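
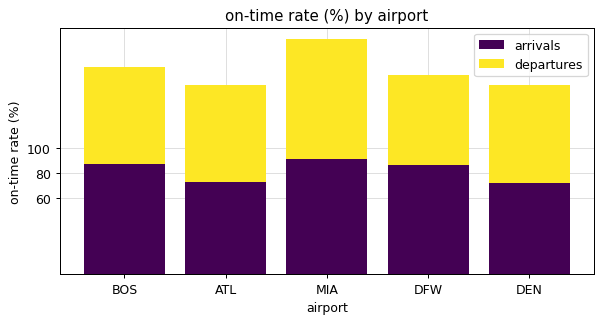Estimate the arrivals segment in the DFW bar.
≈ 80

arrivals top ≈ 80, bottom ≈ 0; segment ≈ 80.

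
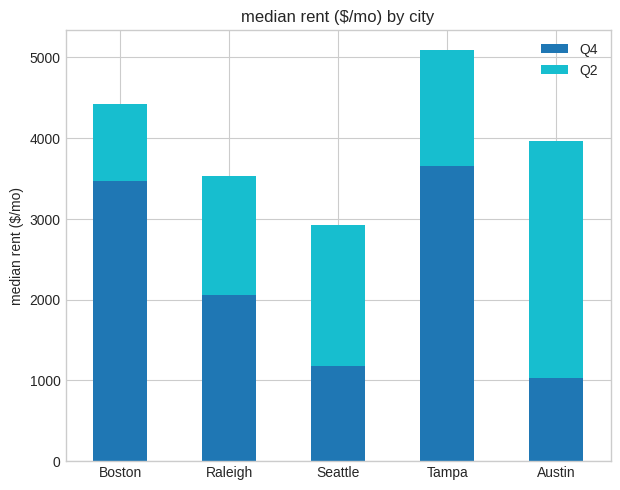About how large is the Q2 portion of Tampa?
Q2 top ≈ 5000, bottom ≈ 3500; segment ≈ 1500.

≈ 1500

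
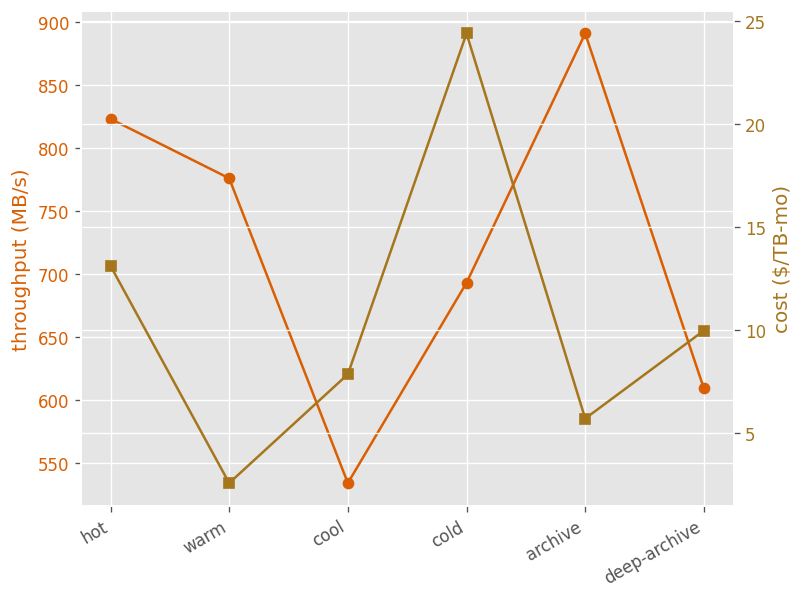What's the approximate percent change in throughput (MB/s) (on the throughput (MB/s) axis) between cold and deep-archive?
≈ -14.3%

cold ≈ 700, deep-archive ≈ 600; (600 − 700) / 700 ≈ -14.3%.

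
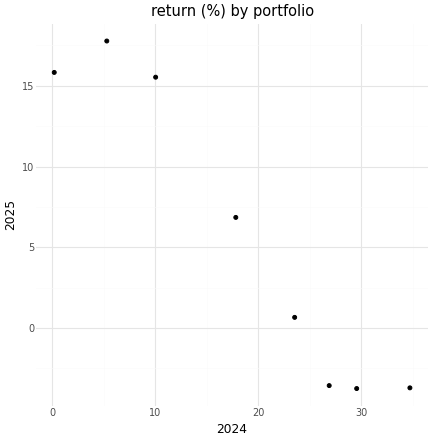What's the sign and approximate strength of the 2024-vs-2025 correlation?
negative, strong

Points are negatively correlated; strong (|r| ≈ 1.0).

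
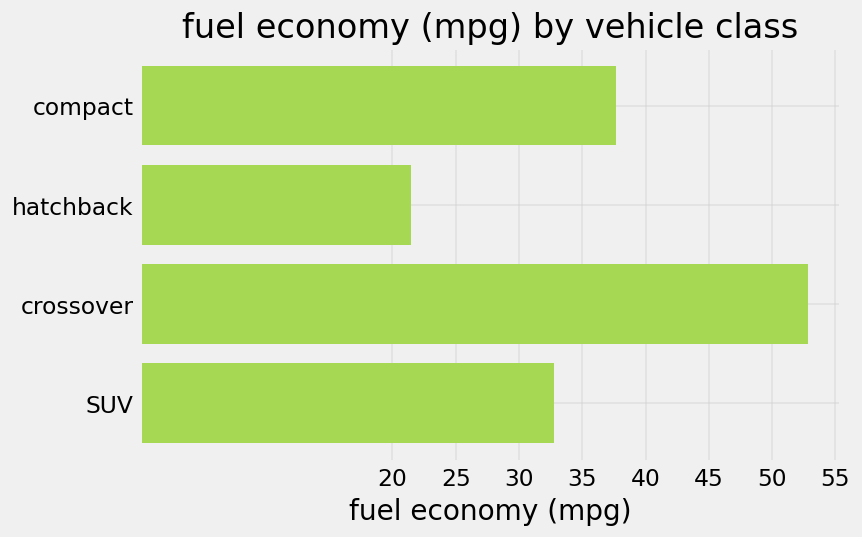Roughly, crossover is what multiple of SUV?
≈ 1.57×

crossover ≈ 55, SUV ≈ 35; 55/35 ≈ 1.57.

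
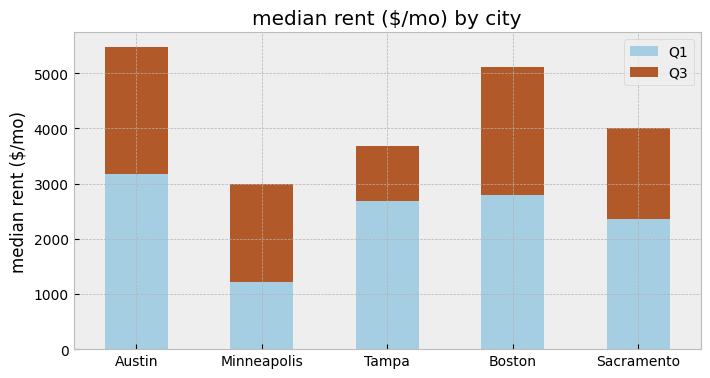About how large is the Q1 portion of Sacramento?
Q1 top ≈ 2500, bottom ≈ 0; segment ≈ 2500.

≈ 2500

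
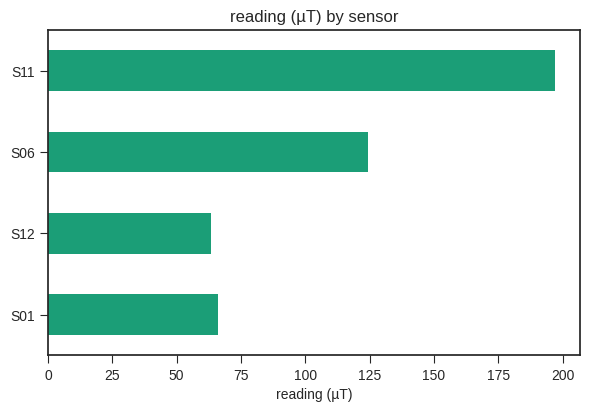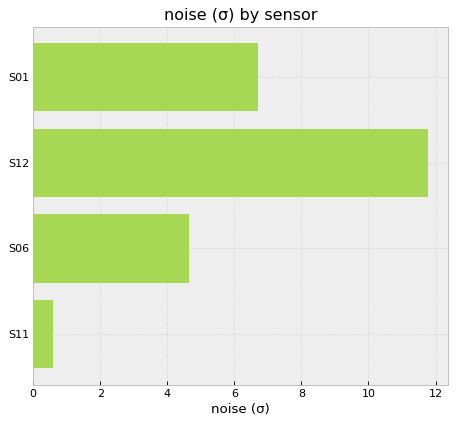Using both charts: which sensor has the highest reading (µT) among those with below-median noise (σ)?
S11

Chart 2 median noise (σ) ≈ 6; below-median sensors: S06, S11. Among those, S11 has the highest reading (µT) (≈ 200).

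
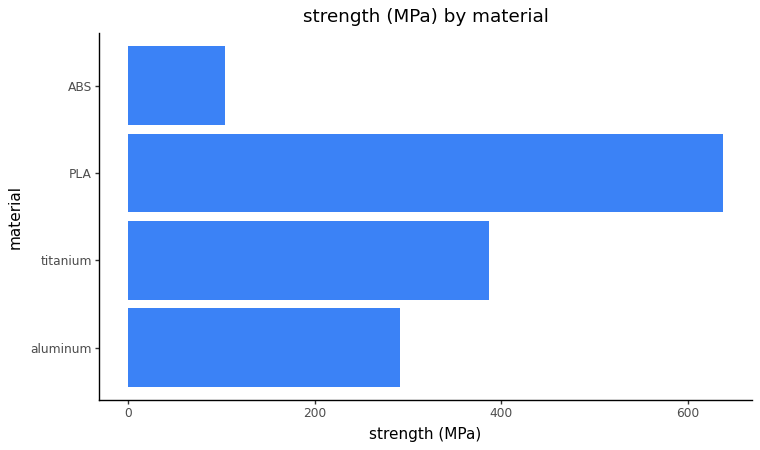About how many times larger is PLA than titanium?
≈ 1.5×

PLA ≈ 600, titanium ≈ 400; 600/400 ≈ 1.5.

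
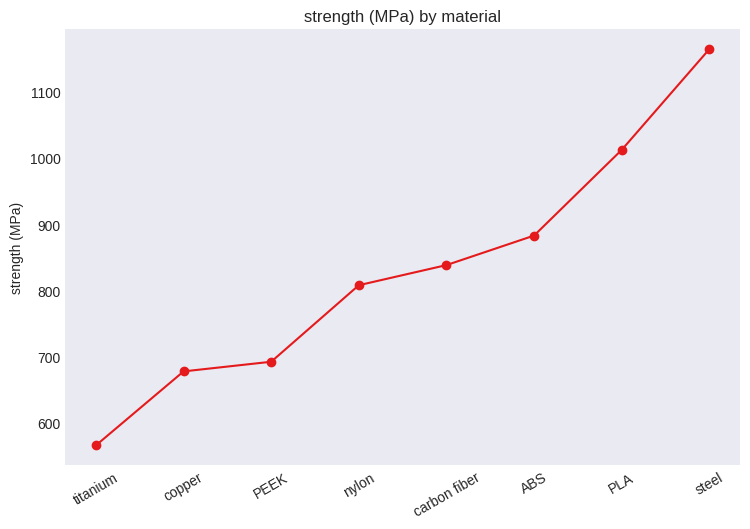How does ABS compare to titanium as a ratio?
≈ 1.64×

ABS ≈ 900, titanium ≈ 550; 900/550 ≈ 1.64.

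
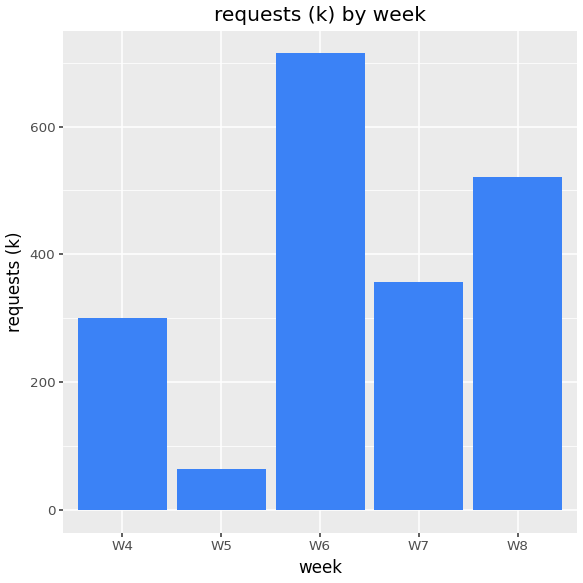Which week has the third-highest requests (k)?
W7

Top 4: W6 ≈ 700, W8 ≈ 500, W7 ≈ 400, W4 ≈ 300.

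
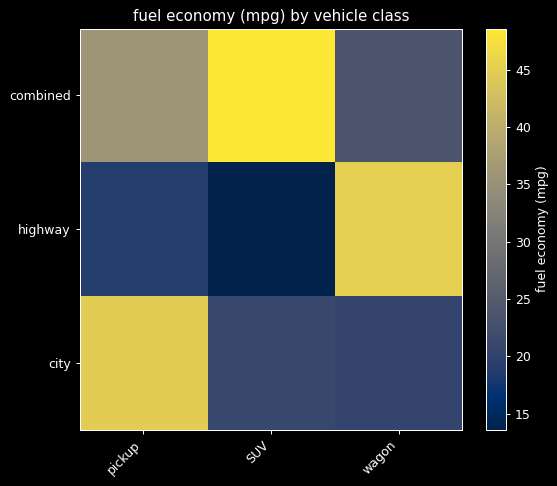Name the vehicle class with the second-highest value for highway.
Top 3 for highway: wagon ≈ 45, pickup ≈ 20, SUV ≈ 15.

pickup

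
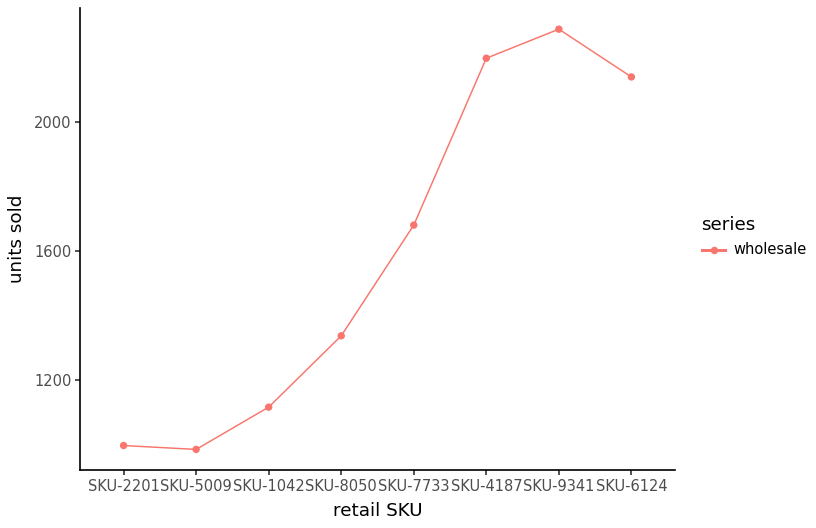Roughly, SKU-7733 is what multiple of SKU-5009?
≈ 1.6×

SKU-7733 ≈ 1600, SKU-5009 ≈ 1000; 1600/1000 ≈ 1.6.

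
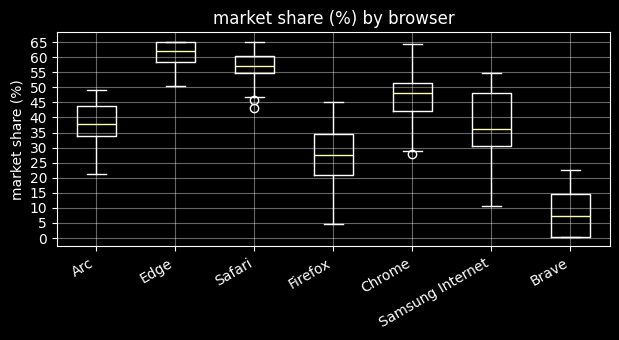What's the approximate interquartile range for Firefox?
Q3 ≈ 35, Q1 ≈ 20; IQR ≈ 15.

≈ 15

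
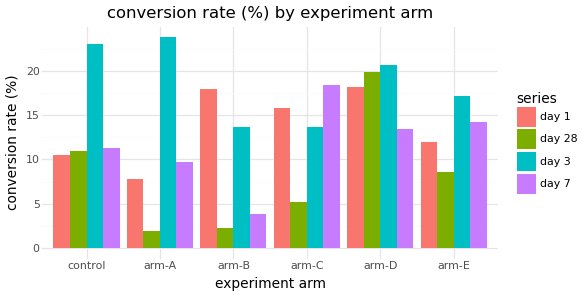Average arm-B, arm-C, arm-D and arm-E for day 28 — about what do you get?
≈ 9

(2 + 6 + 20 + 8) / 4 ≈ 9.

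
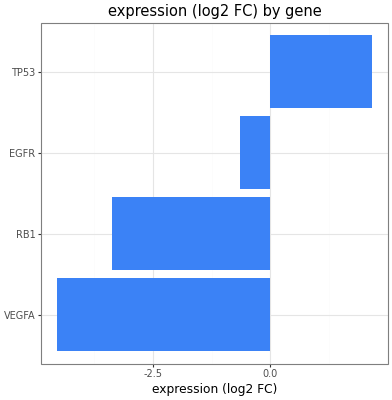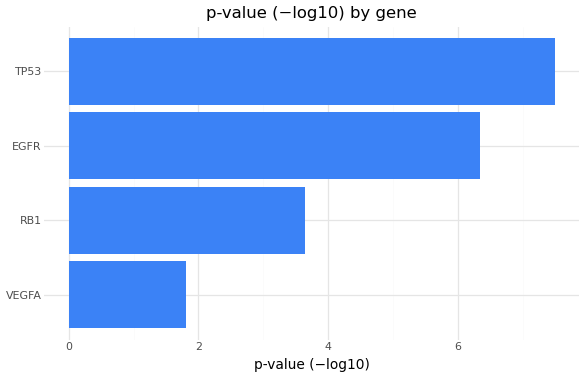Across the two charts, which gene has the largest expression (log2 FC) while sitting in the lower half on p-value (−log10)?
RB1

Chart 2 median p-value (−log10) ≈ 5; below-median genes: VEGFA, RB1. Among those, RB1 has the highest expression (log2 FC) (≈ -3.4).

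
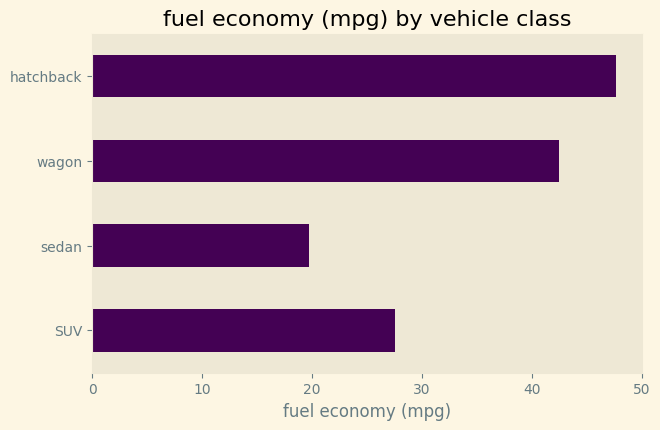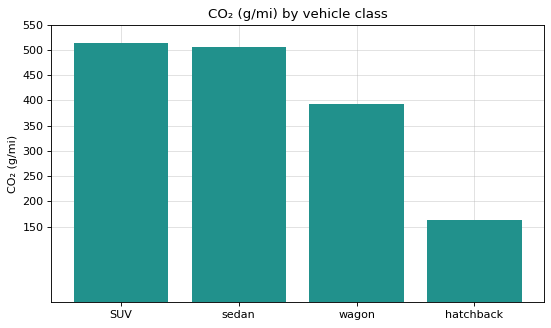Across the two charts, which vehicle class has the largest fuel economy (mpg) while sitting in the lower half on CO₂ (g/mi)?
Chart 2 median CO₂ (g/mi) ≈ 450; below-median vehicle classes: wagon, hatchback. Among those, hatchback has the highest fuel economy (mpg) (≈ 50).

hatchback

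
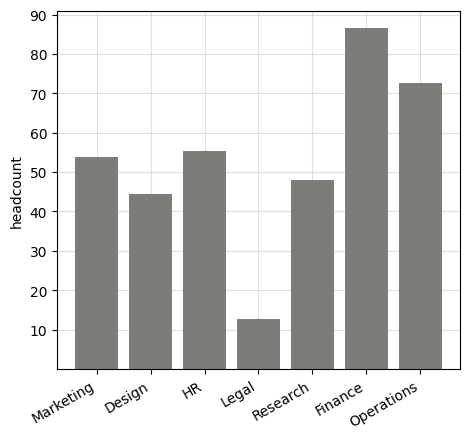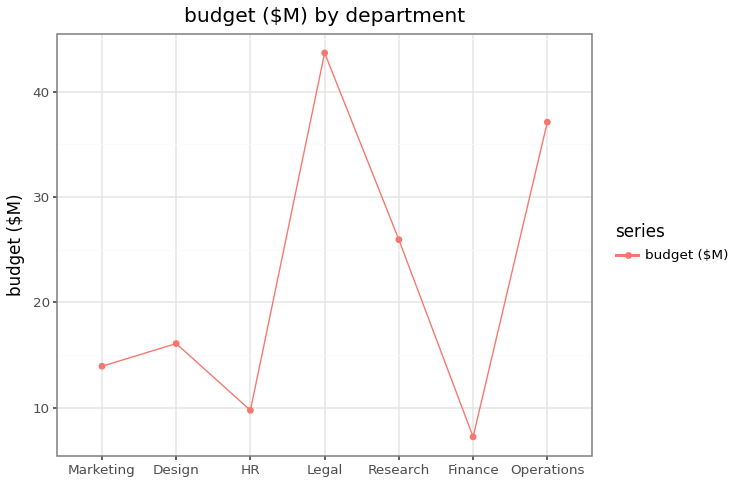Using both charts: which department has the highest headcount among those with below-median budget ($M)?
Finance

Chart 2 median budget ($M) ≈ 15; below-median departments: Marketing, HR, Finance. Among those, Finance has the highest headcount (≈ 90).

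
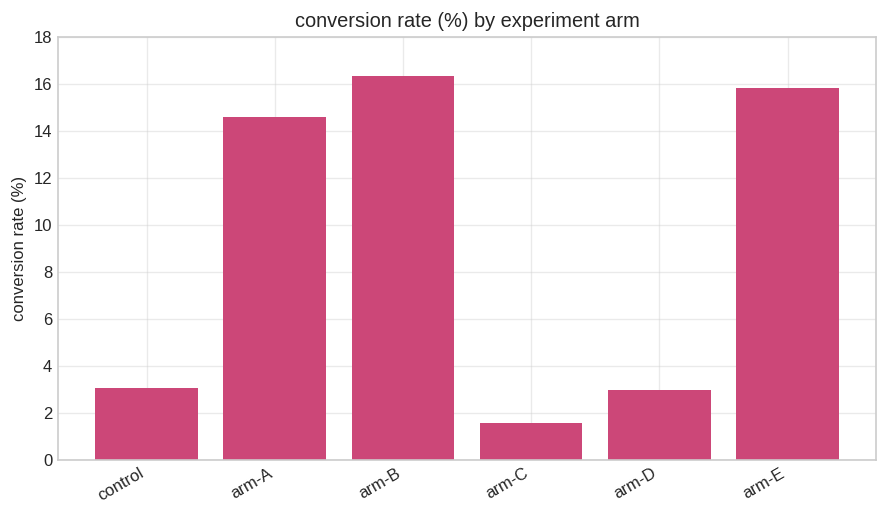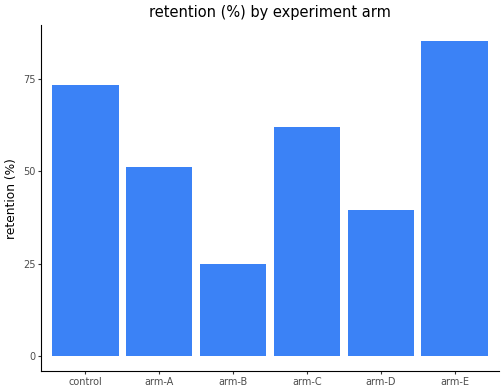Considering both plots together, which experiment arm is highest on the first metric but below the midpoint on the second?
Chart 2 median retention (%) ≈ 60; below-median experiment arms: arm-A, arm-B, arm-D. Among those, arm-B has the highest conversion rate (%) (≈ 16).

arm-B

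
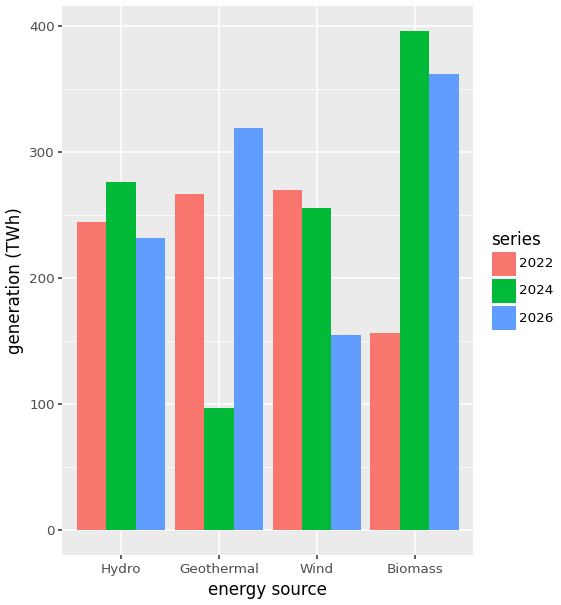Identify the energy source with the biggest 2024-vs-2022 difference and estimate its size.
Biomass, ≈ 250 TWh

Biomass: 2024 ≈ 400, 2022 ≈ 150 → gap ≈ 250. Next-largest (Geothermal) is only ≈ 150.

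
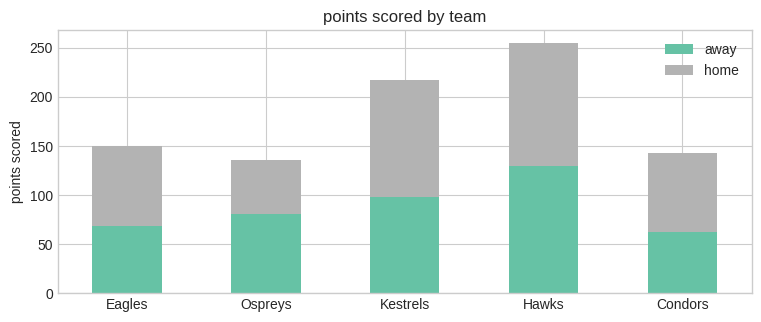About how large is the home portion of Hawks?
home top ≈ 250, bottom ≈ 125; segment ≈ 125.

≈ 125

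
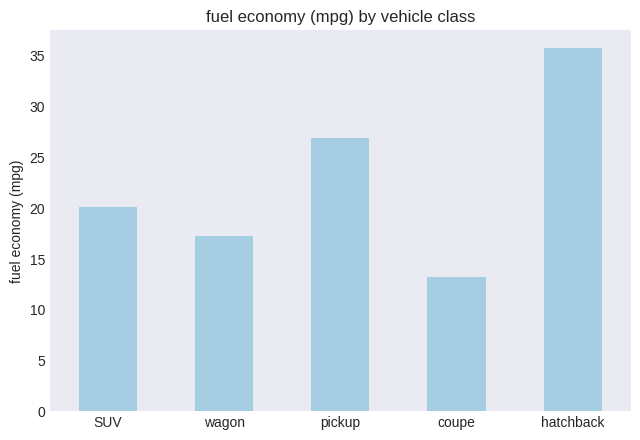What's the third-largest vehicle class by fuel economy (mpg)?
SUV

Top 4: hatchback ≈ 35, pickup ≈ 25, SUV ≈ 20, wagon ≈ 15.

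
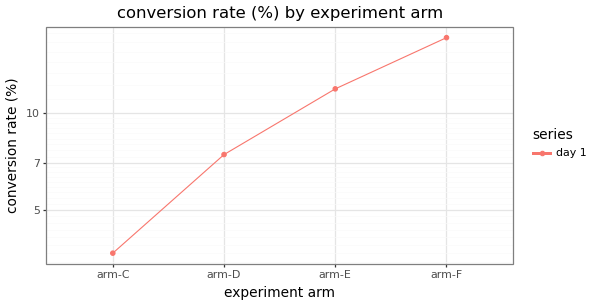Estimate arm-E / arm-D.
arm-E ≈ 12, arm-D ≈ 8; 12/8 ≈ 1.5.

≈ 1.5×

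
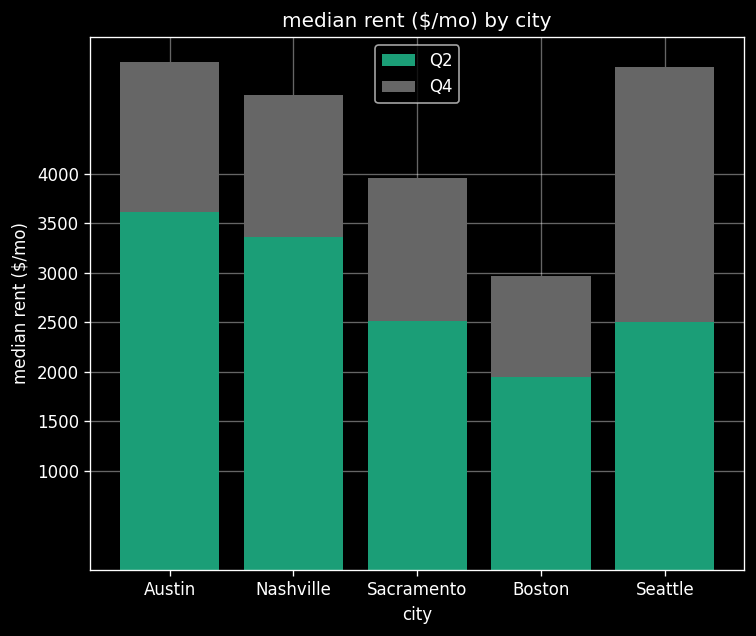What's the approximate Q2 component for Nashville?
Q2 top ≈ 3500, bottom ≈ 0; segment ≈ 3500.

≈ 3500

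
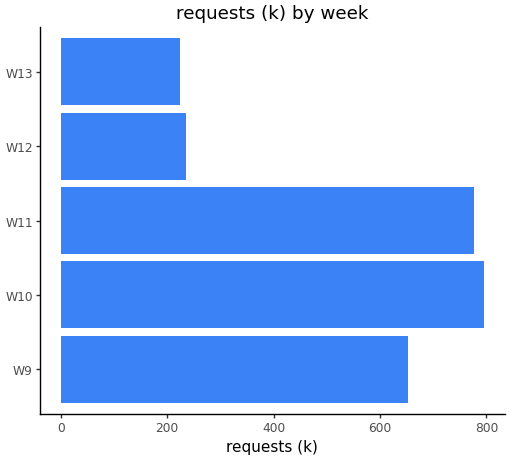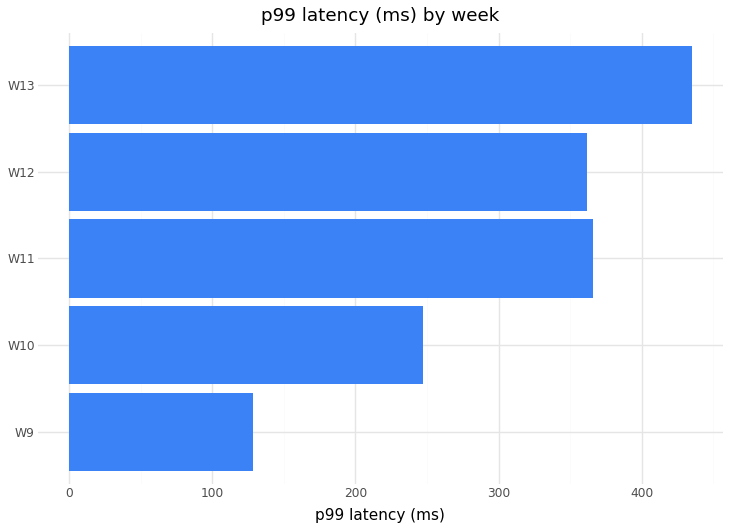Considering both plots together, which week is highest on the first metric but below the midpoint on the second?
Chart 2 median p99 latency (ms) ≈ 350; below-median weeks: W9, W10. Among those, W10 has the highest requests (k) (≈ 800).

W10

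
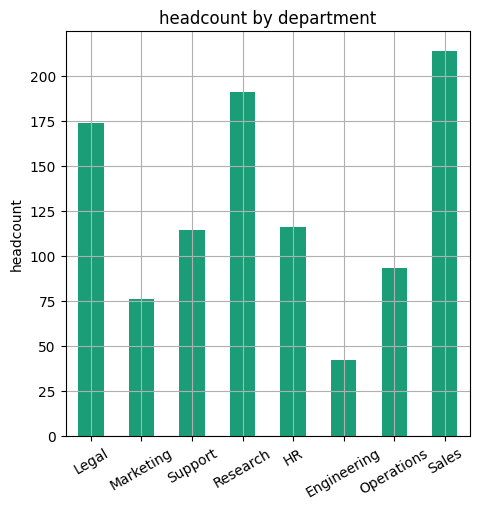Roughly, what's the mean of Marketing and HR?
(80 + 120) / 2 ≈ 100.

≈ 100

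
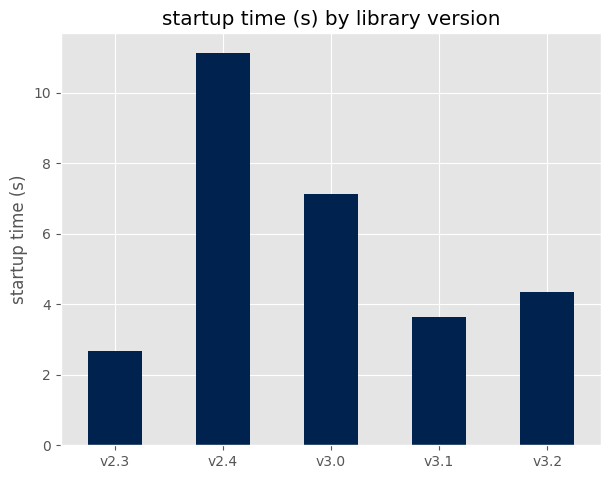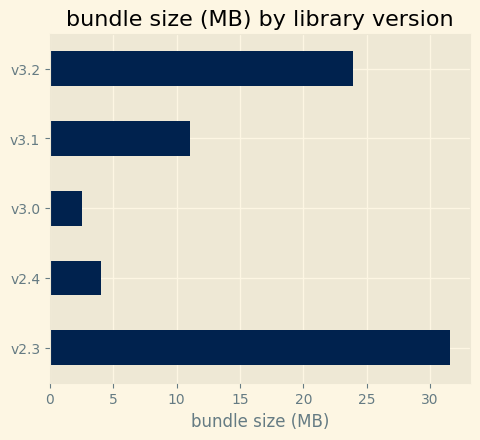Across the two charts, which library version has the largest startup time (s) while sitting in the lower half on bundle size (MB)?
v2.4

Chart 2 median bundle size (MB) ≈ 10; below-median library versions: v2.4, v3.0. Among those, v2.4 has the highest startup time (s) (≈ 12).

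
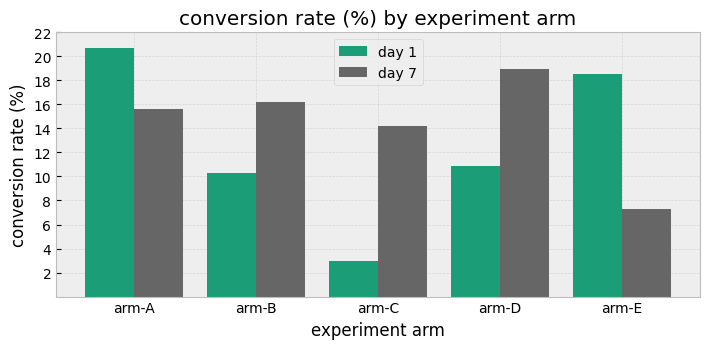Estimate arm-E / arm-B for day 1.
≈ 1.8×

arm-E ≈ 18, arm-B ≈ 10; 18/10 ≈ 1.8.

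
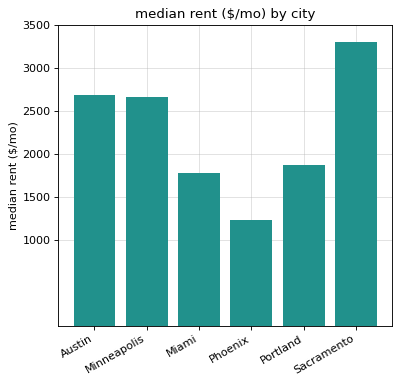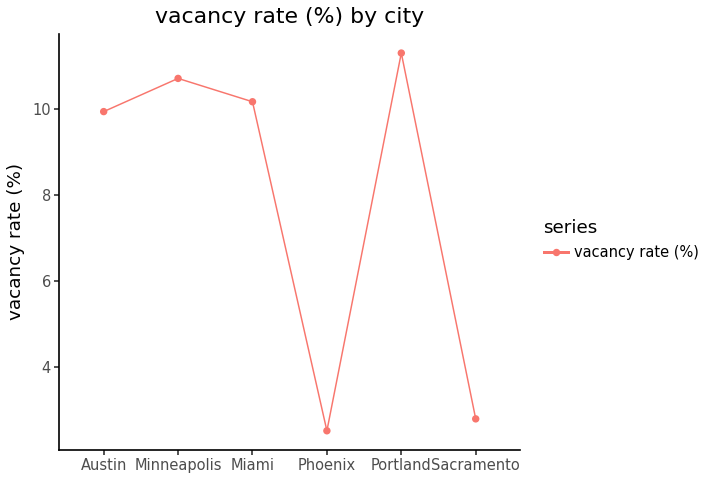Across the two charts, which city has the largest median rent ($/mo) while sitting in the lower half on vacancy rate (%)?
Chart 2 median vacancy rate (%) ≈ 10; below-median cities: Austin, Phoenix, Sacramento. Among those, Sacramento has the highest median rent ($/mo) (≈ 3500).

Sacramento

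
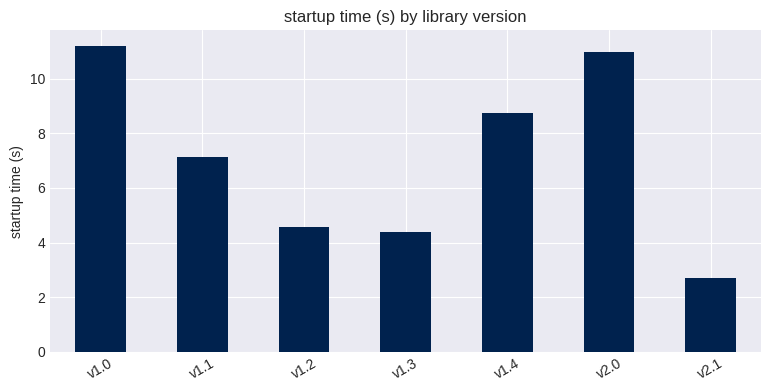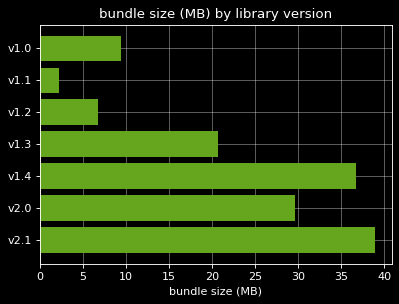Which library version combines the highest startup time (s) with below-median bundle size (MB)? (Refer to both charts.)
v1.0

Chart 2 median bundle size (MB) ≈ 20; below-median library versions: v1.0, v1.1, v1.2. Among those, v1.0 has the highest startup time (s) (≈ 12).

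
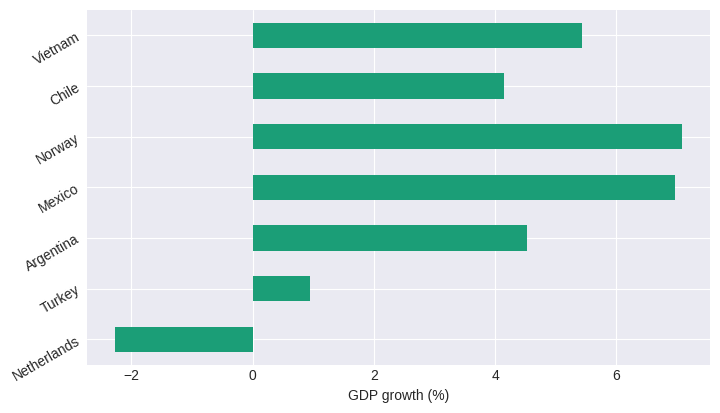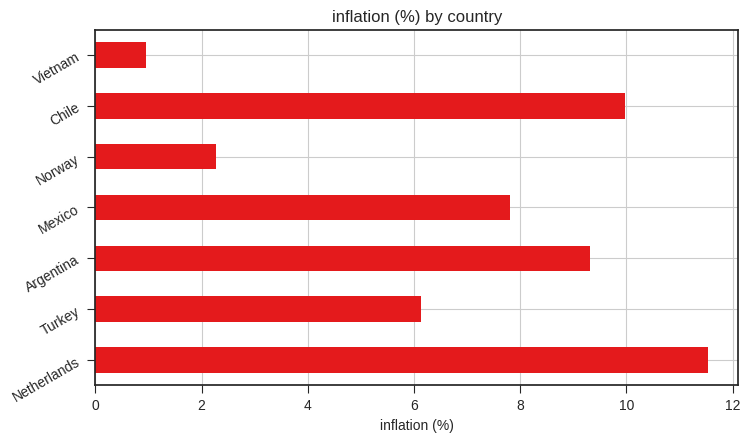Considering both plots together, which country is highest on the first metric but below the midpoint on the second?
Norway

Chart 2 median inflation (%) ≈ 8; below-median countries: Turkey, Norway, Vietnam. Among those, Norway has the highest GDP growth (%) (≈ 7).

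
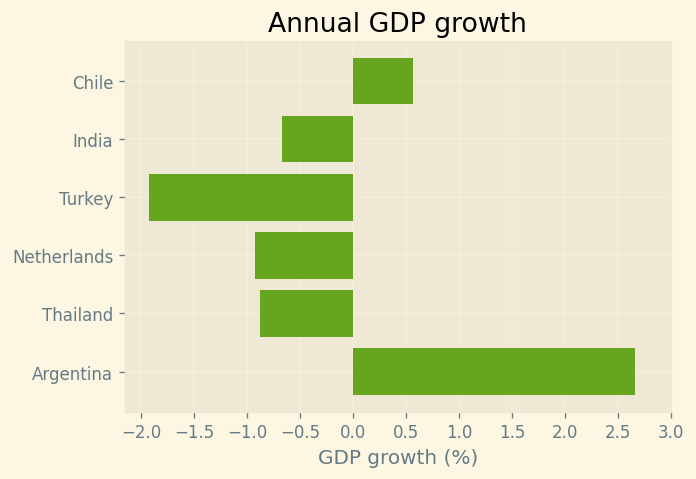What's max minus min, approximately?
≈ 4.5

Max Argentina ≈ 2.5, min Turkey ≈ -2.0; range ≈ 4.5.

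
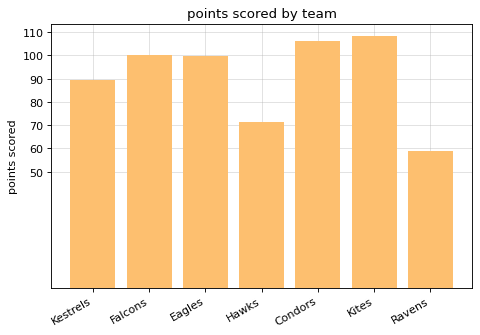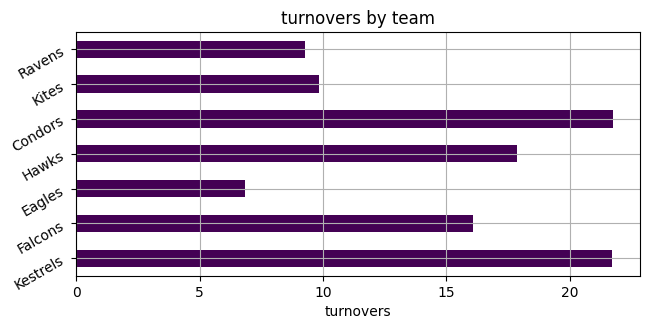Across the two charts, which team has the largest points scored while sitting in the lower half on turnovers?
Chart 2 median turnovers ≈ 16; below-median teams: Eagles, Kites, Ravens. Among those, Kites has the highest points scored (≈ 110).

Kites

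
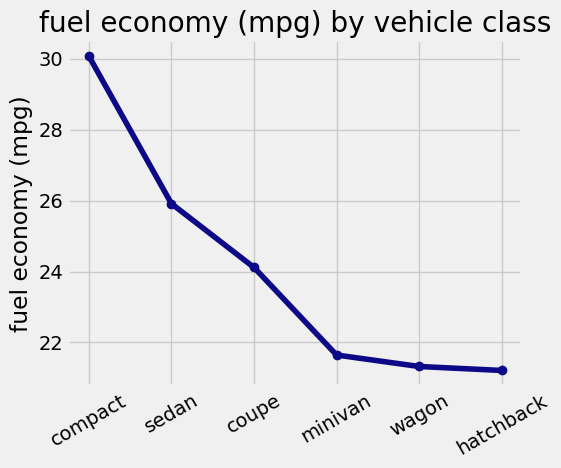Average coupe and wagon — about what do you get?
(24 + 21) / 2 ≈ 22.

≈ 22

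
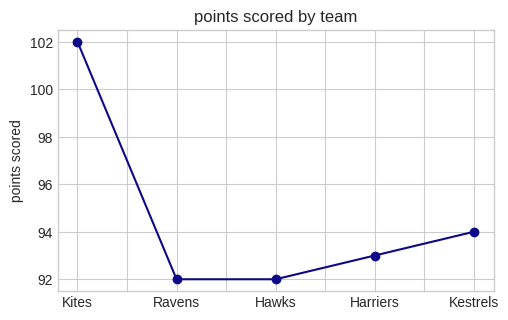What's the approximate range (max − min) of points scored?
≈ 10

Max Kites ≈ 102, min Ravens ≈ 92; range ≈ 10.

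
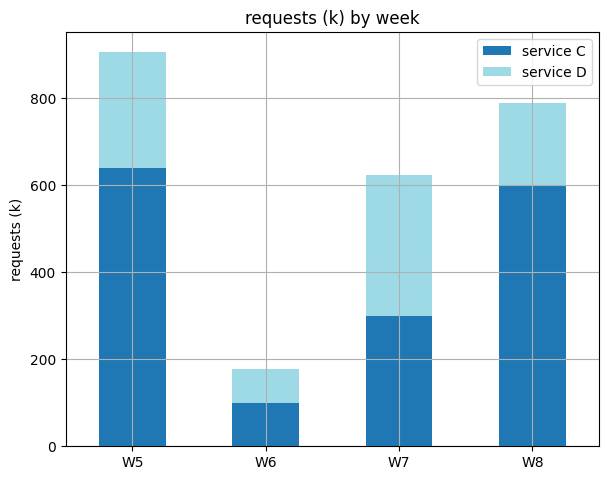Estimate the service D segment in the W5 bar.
service D top ≈ 900, bottom ≈ 600; segment ≈ 300.

≈ 300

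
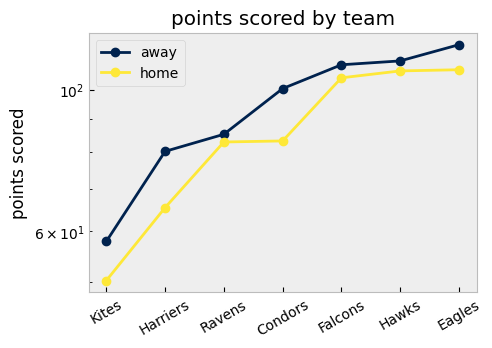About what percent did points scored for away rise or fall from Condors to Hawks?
Condors ≈ 100, Hawks ≈ 110; (110 − 100) / 100 ≈ +10%.

≈ +10%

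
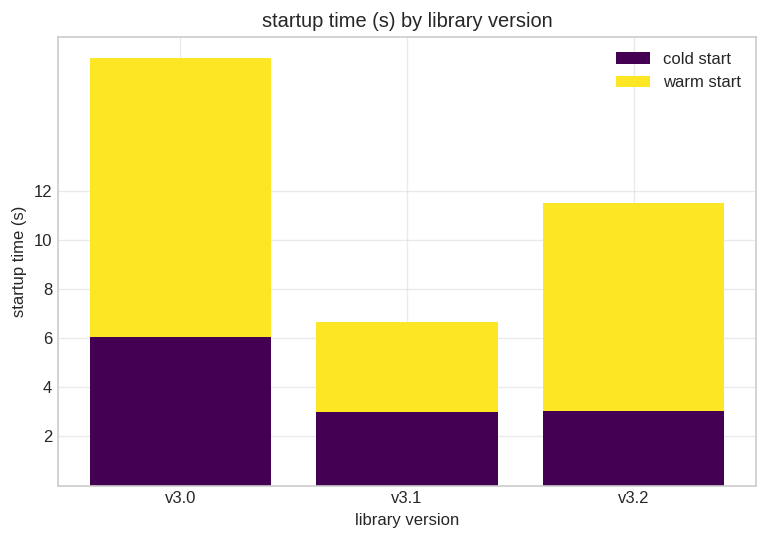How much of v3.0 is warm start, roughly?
≈ 12

warm start top ≈ 18, bottom ≈ 6; segment ≈ 12.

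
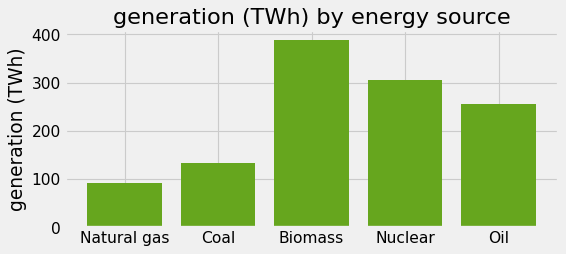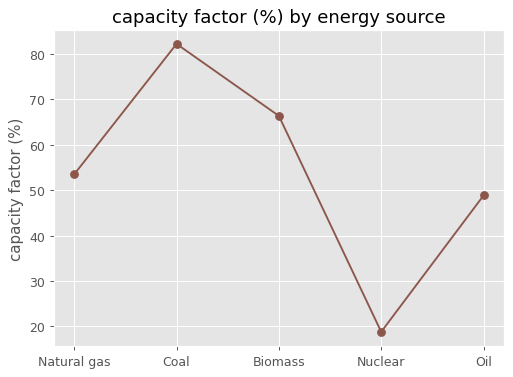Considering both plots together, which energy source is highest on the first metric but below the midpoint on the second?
Chart 2 median capacity factor (%) ≈ 50; below-median energy sources: Nuclear, Oil. Among those, Nuclear has the highest generation (TWh) (≈ 300).

Nuclear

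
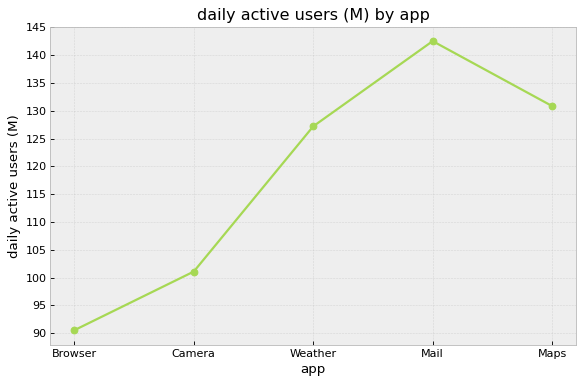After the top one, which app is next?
Top 3: Mail ≈ 145, Maps ≈ 130, Weather ≈ 125.

Maps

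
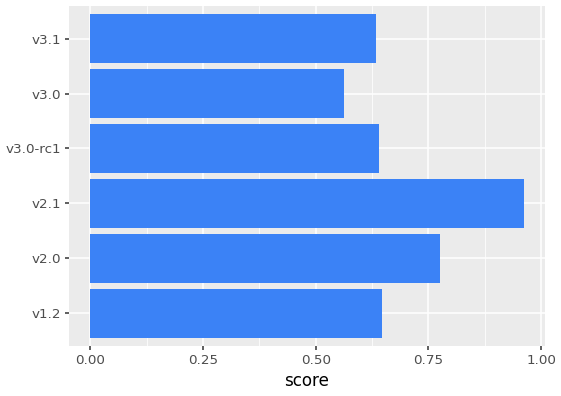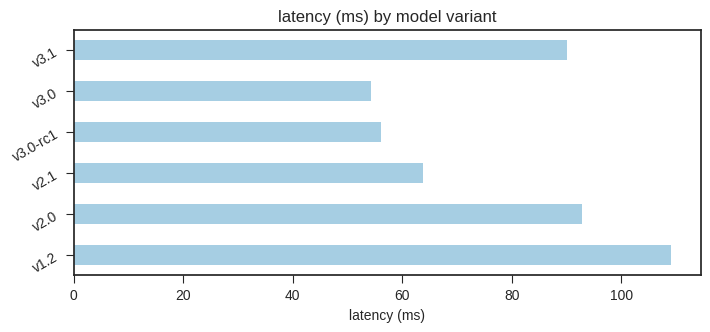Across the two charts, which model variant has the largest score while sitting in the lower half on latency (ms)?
Chart 2 median latency (ms) ≈ 80; below-median model variants: v2.1, v3.0-rc1, v3.0. Among those, v2.1 has the highest score (≈ 1).

v2.1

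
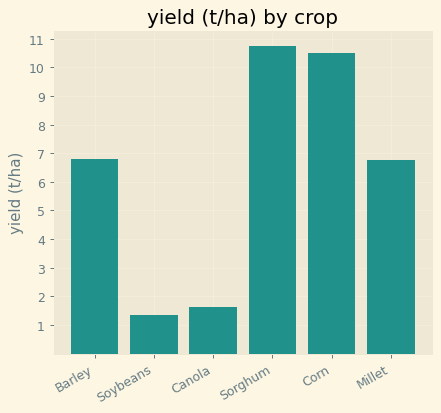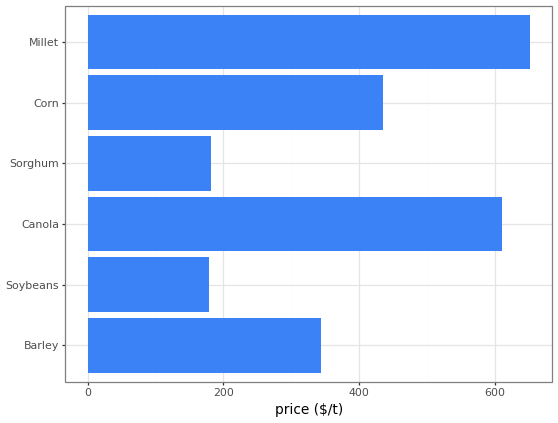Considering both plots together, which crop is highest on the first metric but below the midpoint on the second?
Sorghum

Chart 2 median price ($/t) ≈ 400; below-median crops: Barley, Soybeans, Sorghum. Among those, Sorghum has the highest yield (t/ha) (≈ 11).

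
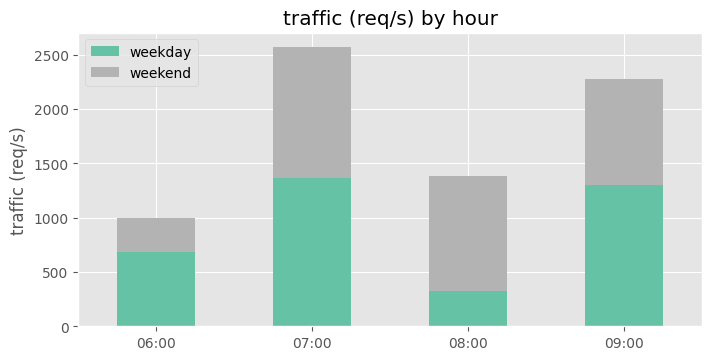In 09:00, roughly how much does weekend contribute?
weekend top ≈ 2500, bottom ≈ 1500; segment ≈ 1000.

≈ 1000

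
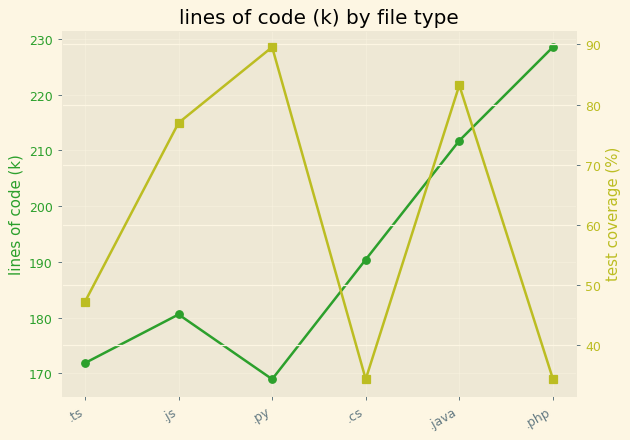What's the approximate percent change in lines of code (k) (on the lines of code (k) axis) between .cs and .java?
≈ +10.5%

.cs ≈ 190, .java ≈ 210; (210 − 190) / 190 ≈ +10.5%.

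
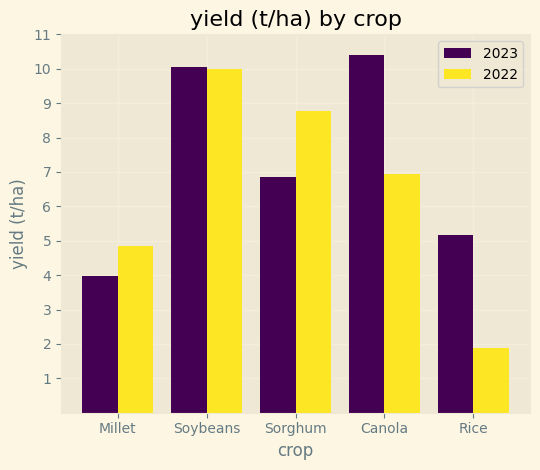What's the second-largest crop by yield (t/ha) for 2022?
Top 3 for 2022: Soybeans ≈ 10, Sorghum ≈ 9, Canola ≈ 7.

Sorghum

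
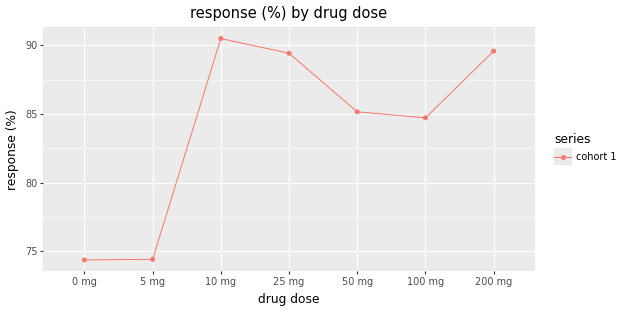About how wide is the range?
Max 10 mg ≈ 90, min 0 mg ≈ 74; range ≈ 16.

≈ 16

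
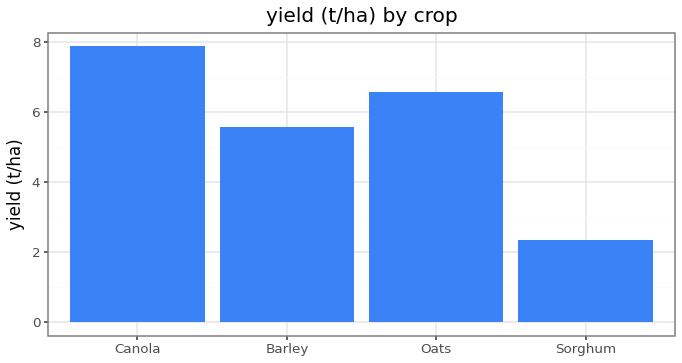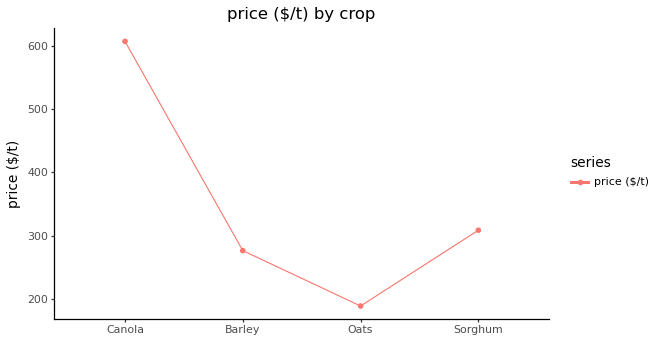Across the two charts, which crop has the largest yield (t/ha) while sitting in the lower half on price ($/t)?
Chart 2 median price ($/t) ≈ 300; below-median crops: Barley, Oats. Among those, Oats has the highest yield (t/ha) (≈ 7).

Oats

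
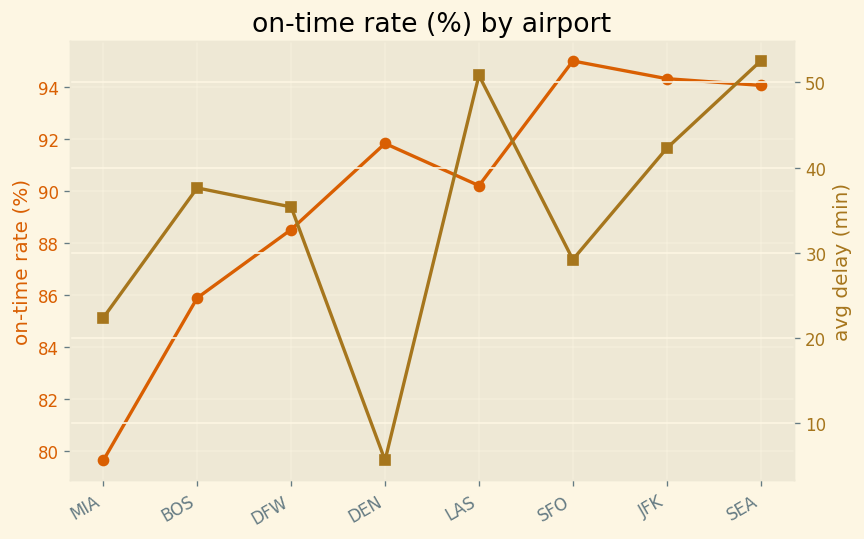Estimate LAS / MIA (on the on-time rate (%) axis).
LAS ≈ 90, MIA ≈ 80; 90/80 ≈ 1.12.

≈ 1.12×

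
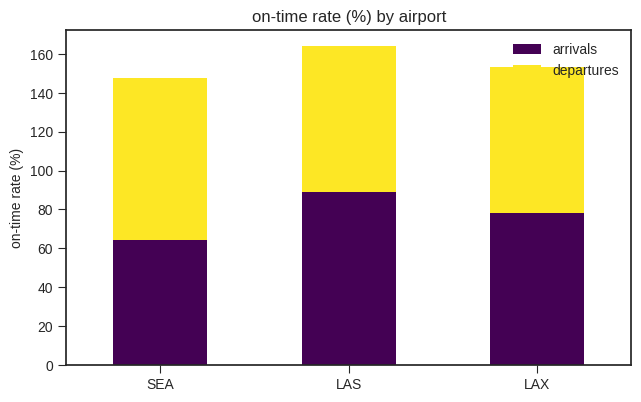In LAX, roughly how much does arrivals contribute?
arrivals top ≈ 80, bottom ≈ 0; segment ≈ 80.

≈ 80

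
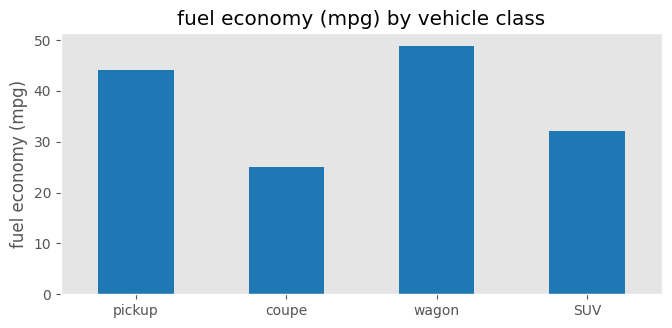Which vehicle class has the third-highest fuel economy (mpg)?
Top 4: wagon ≈ 50, pickup ≈ 45, SUV ≈ 30, coupe ≈ 25.

SUV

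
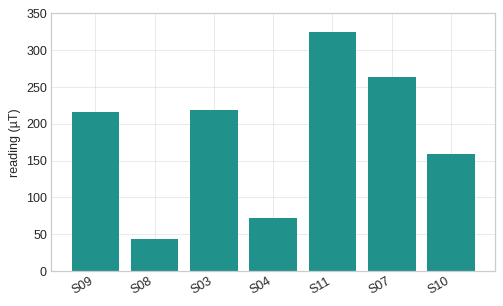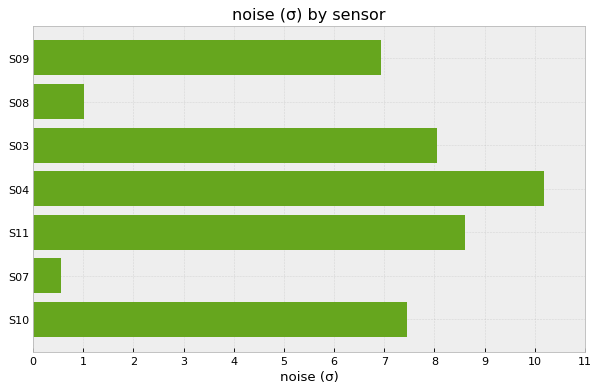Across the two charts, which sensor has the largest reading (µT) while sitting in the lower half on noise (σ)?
S07

Chart 2 median noise (σ) ≈ 7; below-median sensors: S09, S08, S07. Among those, S07 has the highest reading (µT) (≈ 250).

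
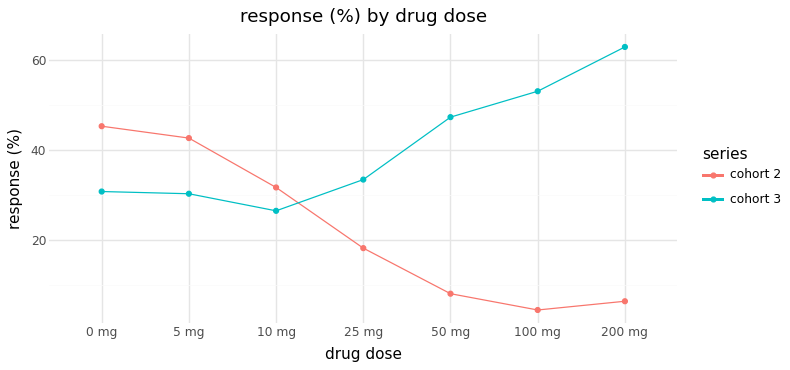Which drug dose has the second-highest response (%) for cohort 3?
100 mg

Top 3 for cohort 3: 200 mg ≈ 65, 100 mg ≈ 55, 50 mg ≈ 45.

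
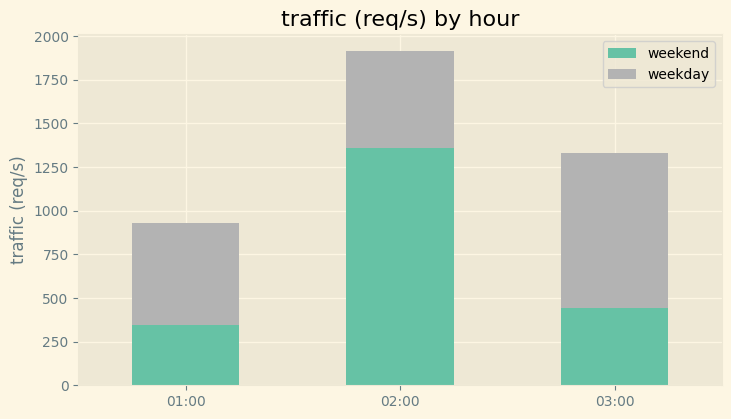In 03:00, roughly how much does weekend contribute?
weekend top ≈ 400, bottom ≈ 0; segment ≈ 400.

≈ 400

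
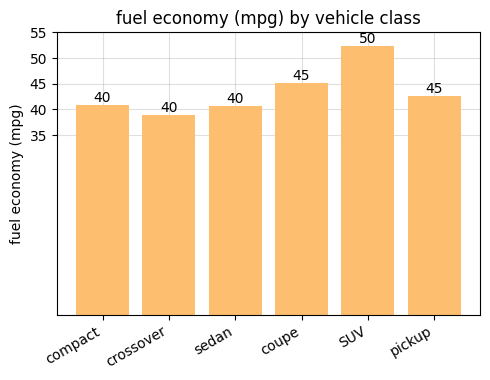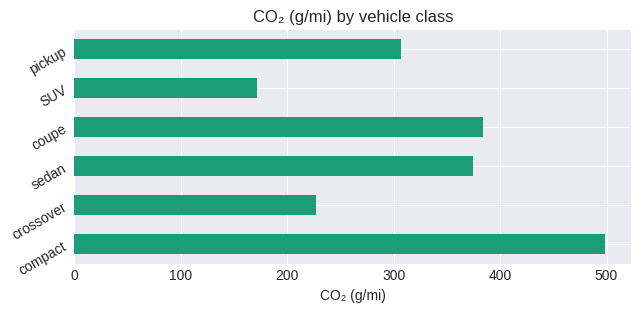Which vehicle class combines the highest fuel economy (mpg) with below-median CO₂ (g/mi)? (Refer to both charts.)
SUV

Chart 2 median CO₂ (g/mi) ≈ 350; below-median vehicle classes: crossover, SUV, pickup. Among those, SUV has the highest fuel economy (mpg) (≈ 50).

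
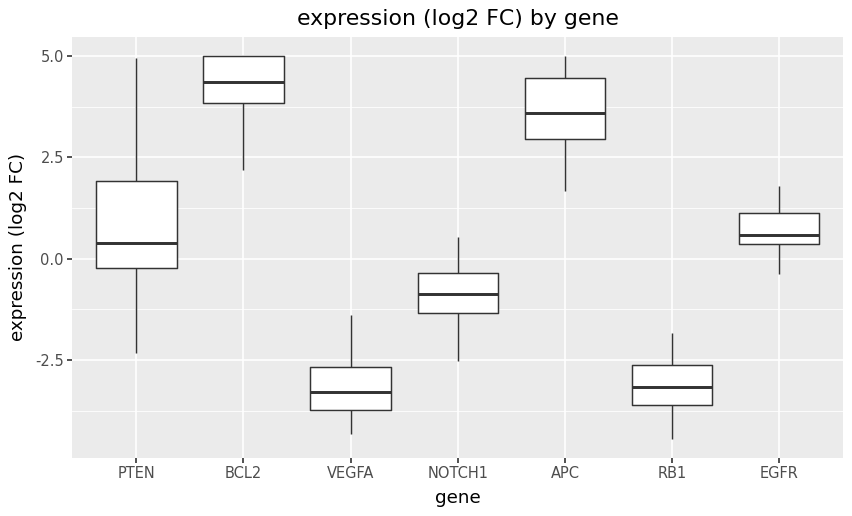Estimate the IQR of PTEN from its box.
≈ 2

Q3 ≈ 2, Q1 ≈ 0; IQR ≈ 2.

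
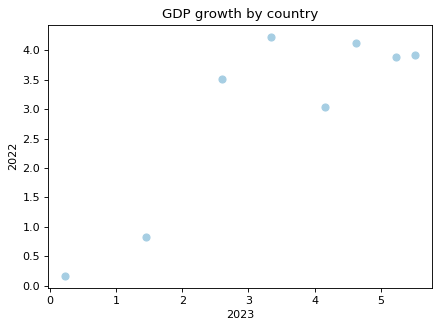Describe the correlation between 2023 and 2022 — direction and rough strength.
positive, strong

Points are positively correlated; strong (|r| ≈ 0.9).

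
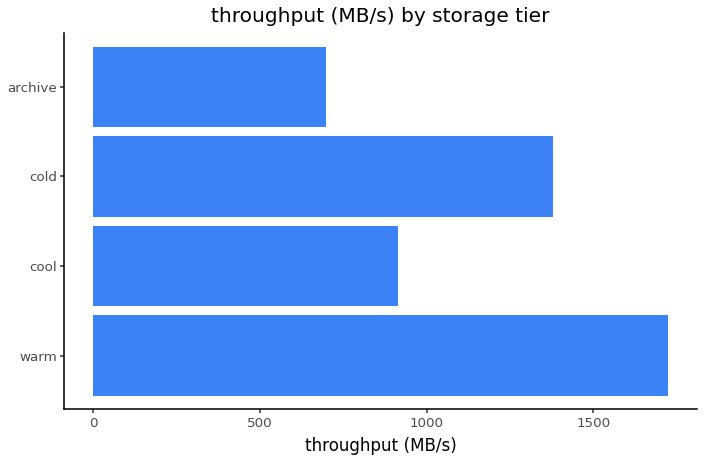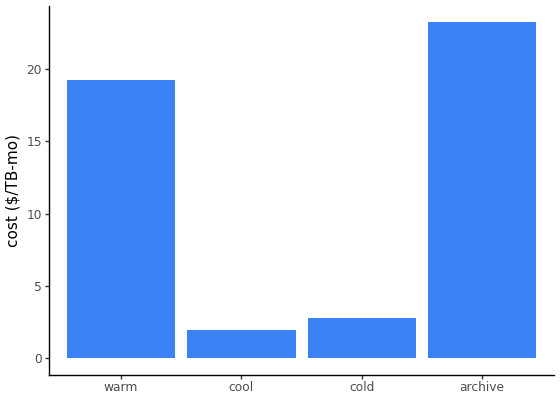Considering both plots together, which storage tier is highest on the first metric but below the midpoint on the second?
cold

Chart 2 median cost ($/TB-mo) ≈ 10; below-median storage tiers: cool, cold. Among those, cold has the highest throughput (MB/s) (≈ 1400).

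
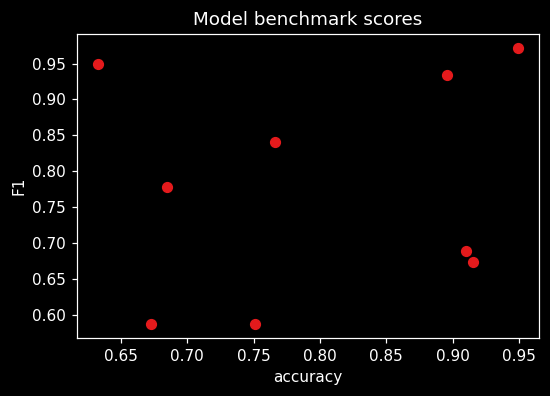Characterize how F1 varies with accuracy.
Points are roughly uncorrelated; weak (|r| ≈ 0.2).

no clear correlation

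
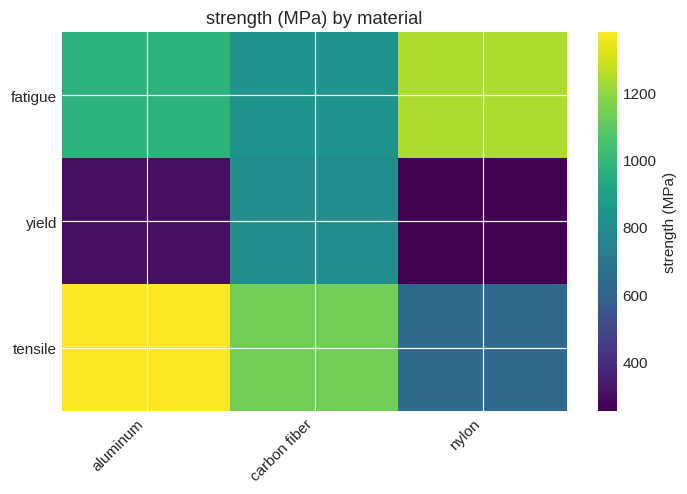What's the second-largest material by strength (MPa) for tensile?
Top 3 for tensile: aluminum ≈ 1400, carbon fiber ≈ 1100, nylon ≈ 600.

carbon fiber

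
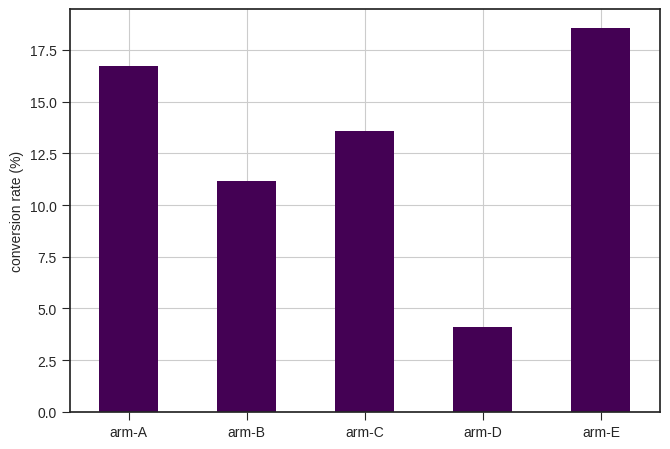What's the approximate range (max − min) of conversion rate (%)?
Max arm-E ≈ 18, min arm-D ≈ 4; range ≈ 14.

≈ 14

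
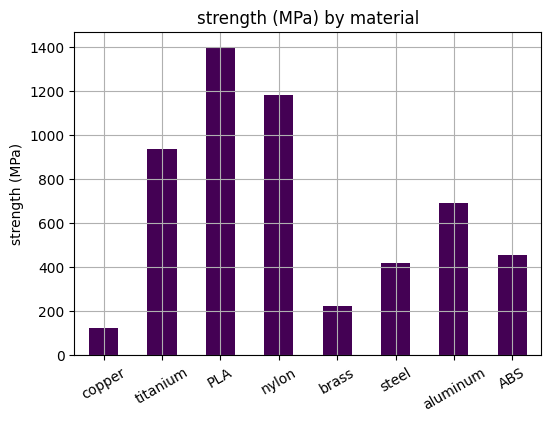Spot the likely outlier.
PLA

PLA ≈ 1400; the rest sit between ≈ 200 and ≈ 1200.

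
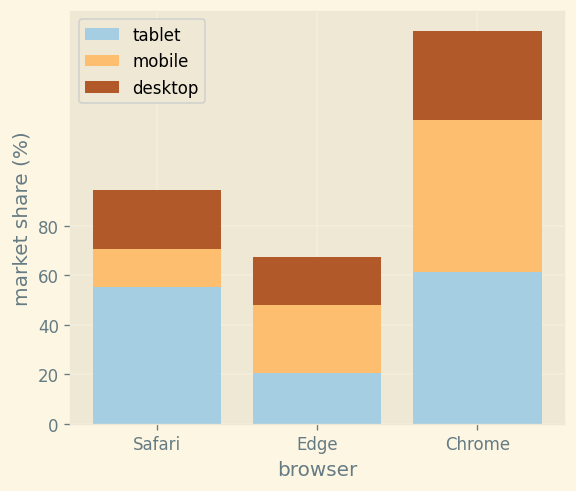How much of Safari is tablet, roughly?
≈ 60

tablet top ≈ 60, bottom ≈ 0; segment ≈ 60.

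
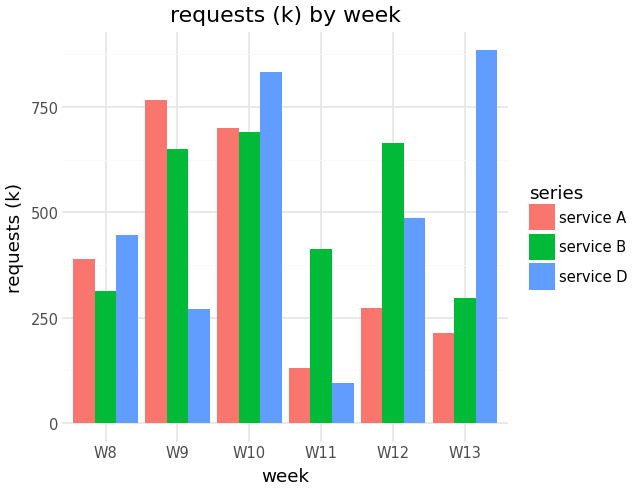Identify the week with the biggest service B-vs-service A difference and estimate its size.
W12: service B ≈ 700, service A ≈ 300 → gap ≈ 400. Next-largest (W11) is only ≈ 300.

W12, ≈ 400 k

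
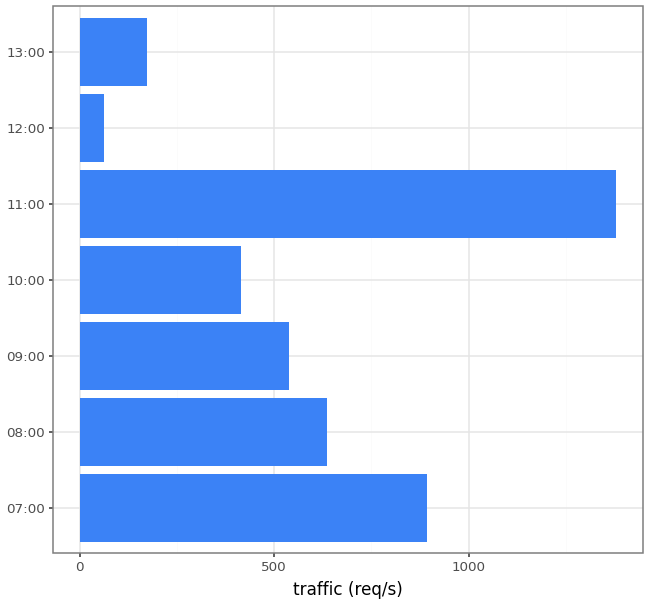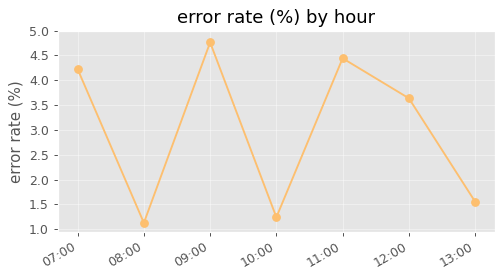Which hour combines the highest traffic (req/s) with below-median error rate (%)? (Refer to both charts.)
Chart 2 median error rate (%) ≈ 3.5; below-median hours: 08:00, 10:00, 13:00. Among those, 08:00 has the highest traffic (req/s) (≈ 600).

08:00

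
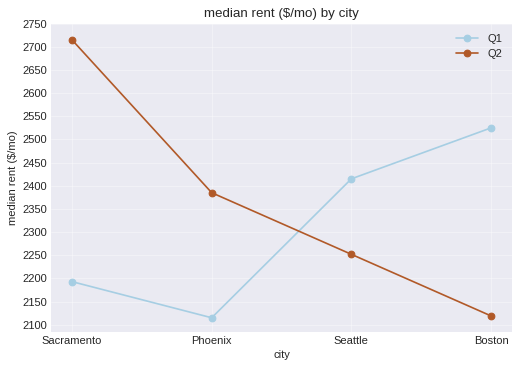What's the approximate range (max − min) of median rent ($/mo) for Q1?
≈ 400

Max Boston ≈ 2500, min Phoenix ≈ 2100; range ≈ 400.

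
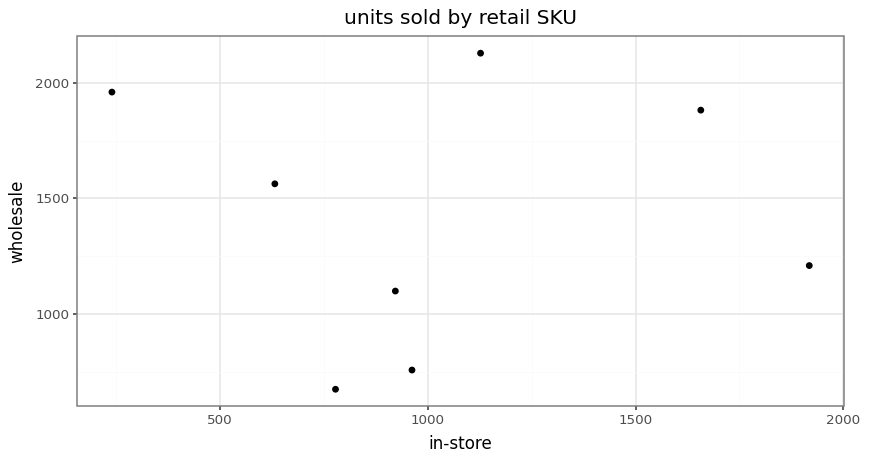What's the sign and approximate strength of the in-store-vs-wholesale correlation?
no clear correlation

Points are roughly uncorrelated; weak (|r| ≈ 0.0).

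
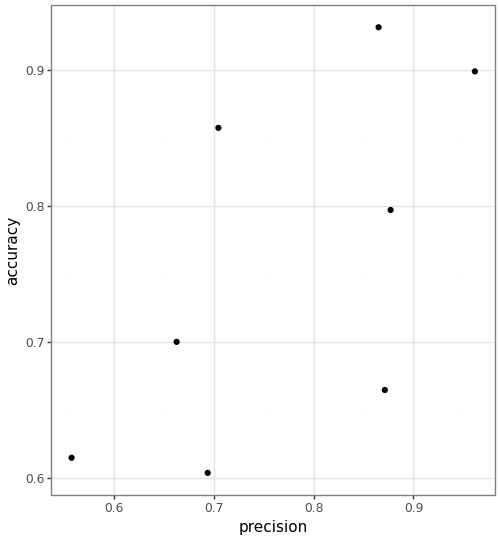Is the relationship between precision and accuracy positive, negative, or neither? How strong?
positive, moderate

Points are positively correlated; moderate (|r| ≈ 0.6).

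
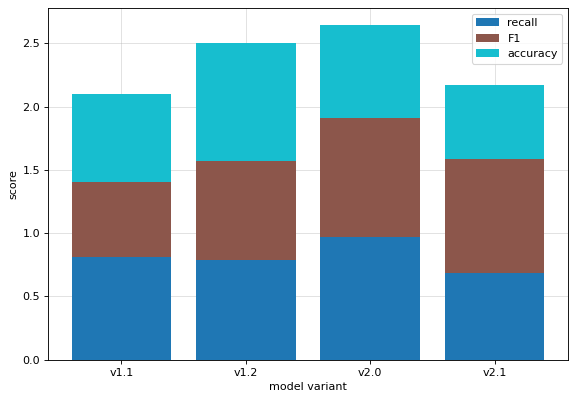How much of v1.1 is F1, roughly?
≈ 0.5

F1 top ≈ 1.5, bottom ≈ 1.0; segment ≈ 0.5.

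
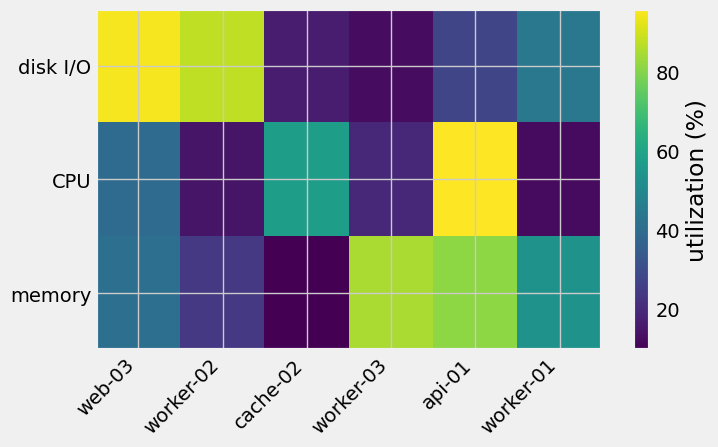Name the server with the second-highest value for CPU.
Top 3 for CPU: api-01 ≈ 100, cache-02 ≈ 60, web-03 ≈ 40.

cache-02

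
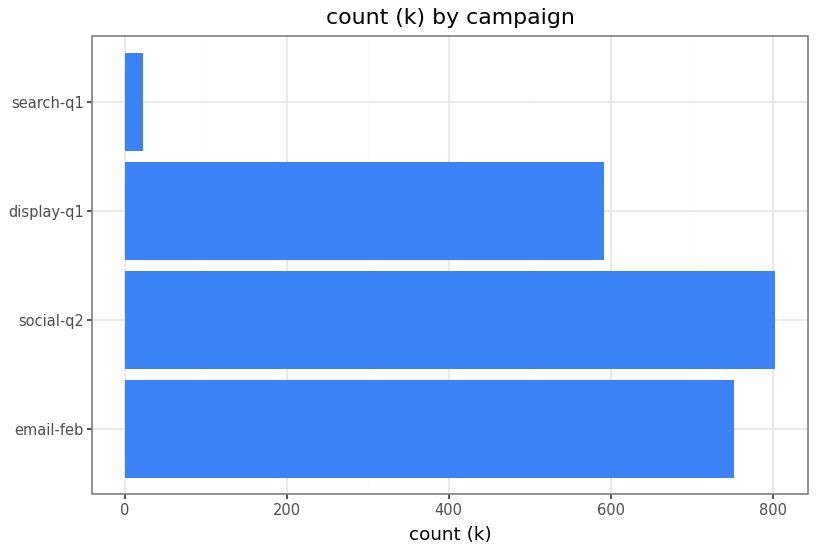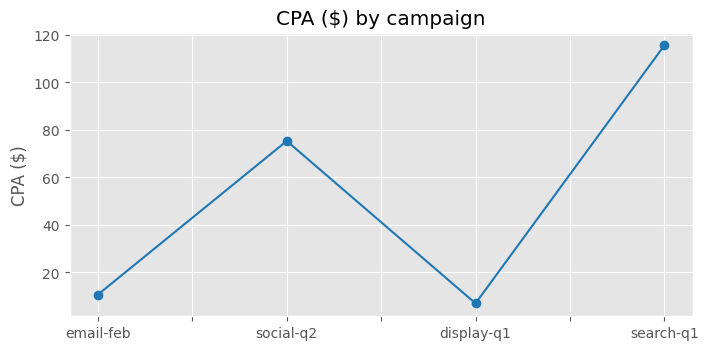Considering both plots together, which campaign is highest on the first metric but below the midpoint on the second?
Chart 2 median CPA ($) ≈ 40; below-median campaigns: email-feb, display-q1. Among those, email-feb has the highest count (k) (≈ 800).

email-feb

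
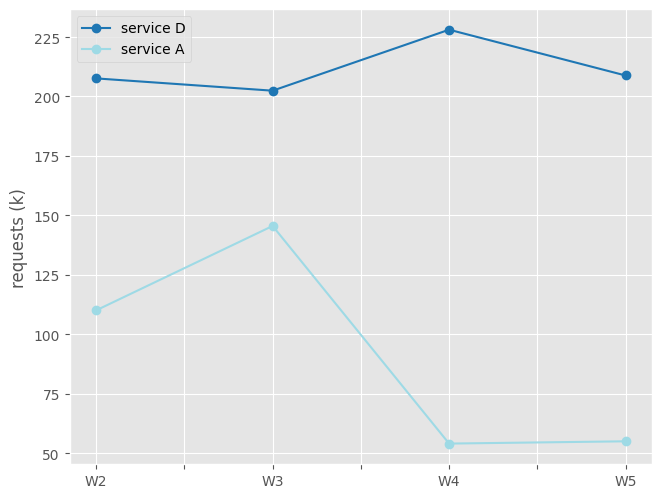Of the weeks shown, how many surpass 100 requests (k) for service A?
Above 100: W2, W3.

2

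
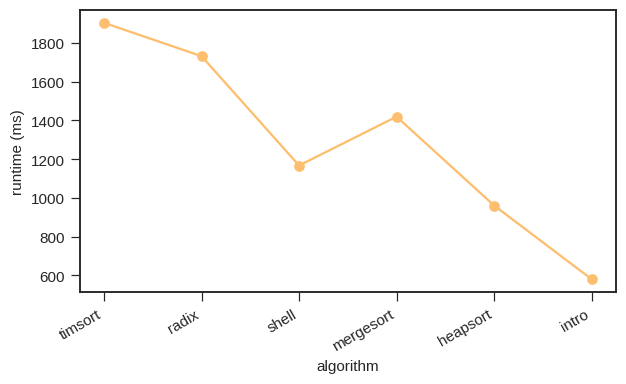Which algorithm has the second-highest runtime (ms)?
radix

Top 3: timsort ≈ 2000, radix ≈ 1800, mergesort ≈ 1400.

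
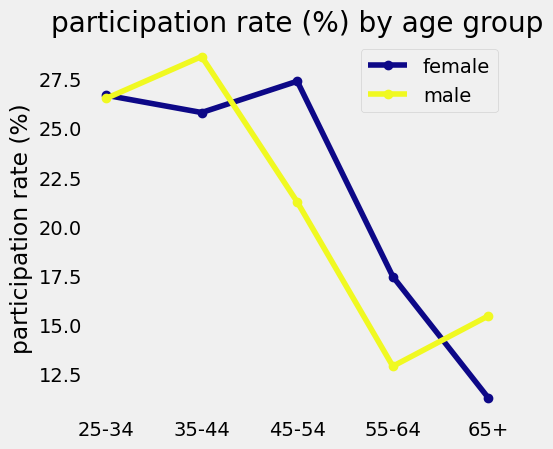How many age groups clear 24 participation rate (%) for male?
Above 24: 25-34, 35-44.

2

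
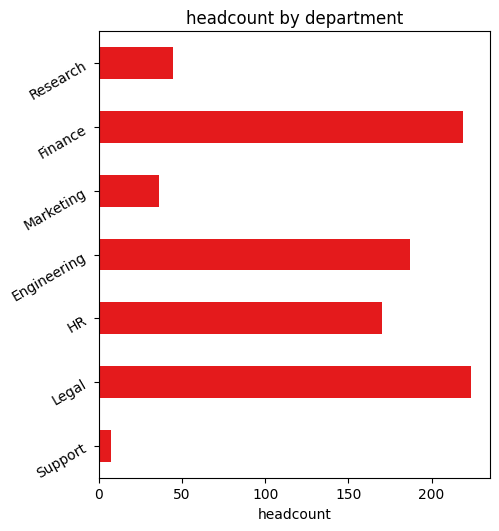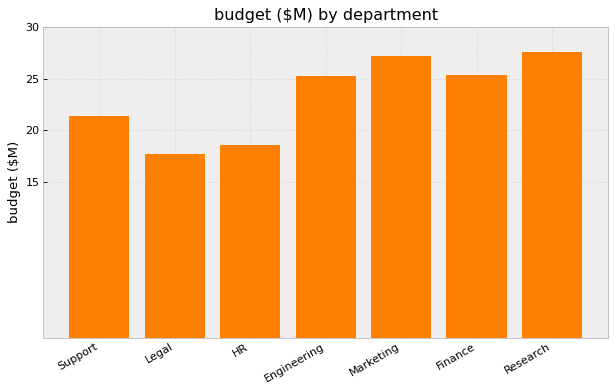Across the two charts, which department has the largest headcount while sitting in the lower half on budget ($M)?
Chart 2 median budget ($M) ≈ 25; below-median departments: Support, Legal, HR. Among those, Legal has the highest headcount (≈ 225).

Legal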